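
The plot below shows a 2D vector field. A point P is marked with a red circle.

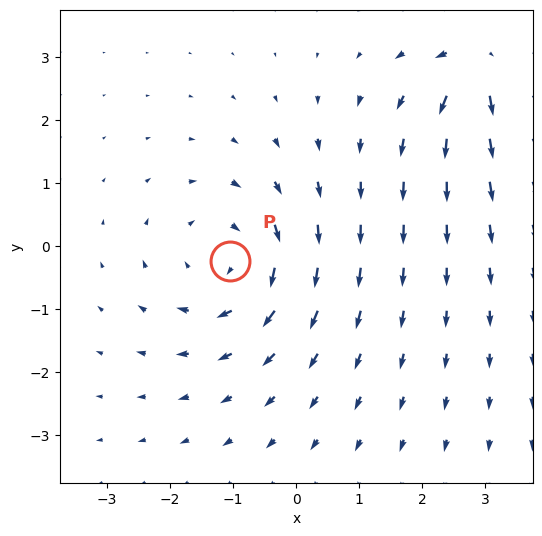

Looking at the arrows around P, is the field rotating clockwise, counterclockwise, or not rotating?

clockwise

Near P at (-1.1, -0.2) the arrows circulate clockwise. The curl (z-component) there is about -3; negative curl means clockwise rotation.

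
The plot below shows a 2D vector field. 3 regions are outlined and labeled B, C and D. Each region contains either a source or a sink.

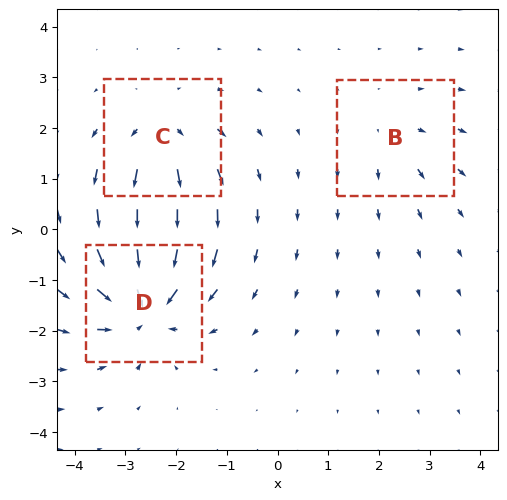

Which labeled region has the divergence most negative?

D

Divergence at each region's feature centre — B: about +2, C: about +4, D: about -6. Region D is most negative.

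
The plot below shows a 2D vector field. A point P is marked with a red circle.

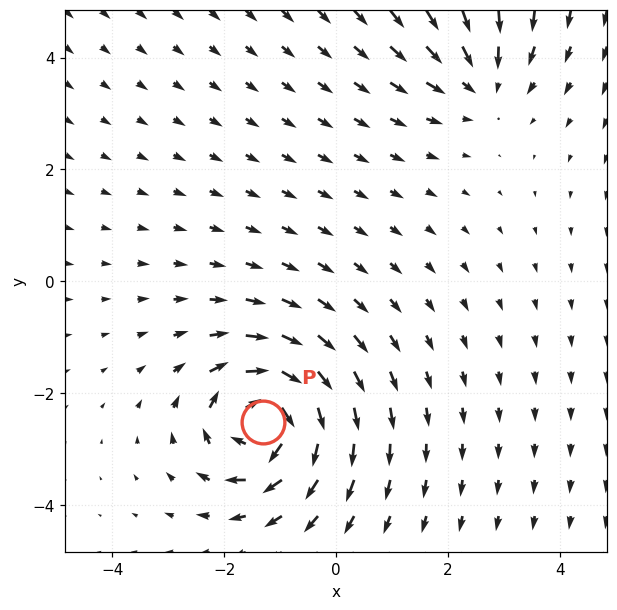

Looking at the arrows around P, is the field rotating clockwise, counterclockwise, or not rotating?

clockwise

Near P at (-1.3, -2.5) the arrows circulate clockwise. The curl (z-component) there is about -7; negative curl means clockwise rotation.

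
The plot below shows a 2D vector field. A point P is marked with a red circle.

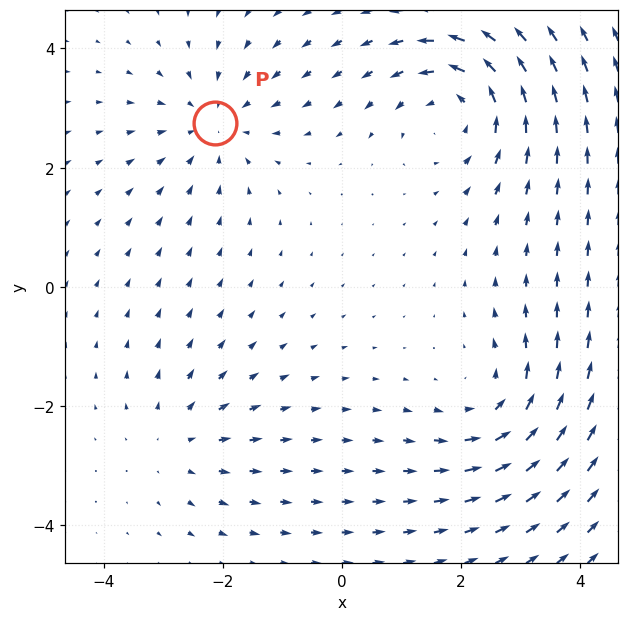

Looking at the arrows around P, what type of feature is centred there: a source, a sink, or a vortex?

At P (-2.1, 2.7) the arrows converge inward. Divergence about -3, curl ≈0 — negative divergence with near-zero curl is a sink.

sink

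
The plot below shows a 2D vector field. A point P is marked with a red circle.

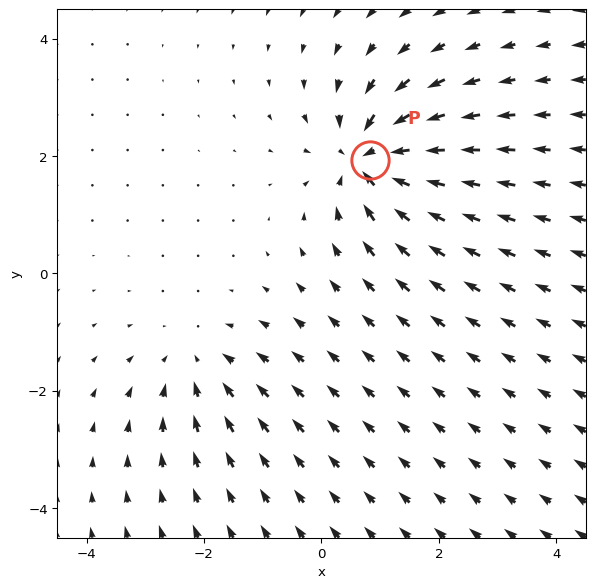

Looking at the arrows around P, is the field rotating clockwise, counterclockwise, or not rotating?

not rotating

Near P at (0.8, 1.9) the arrows show no circulation. The curl there is ≈0.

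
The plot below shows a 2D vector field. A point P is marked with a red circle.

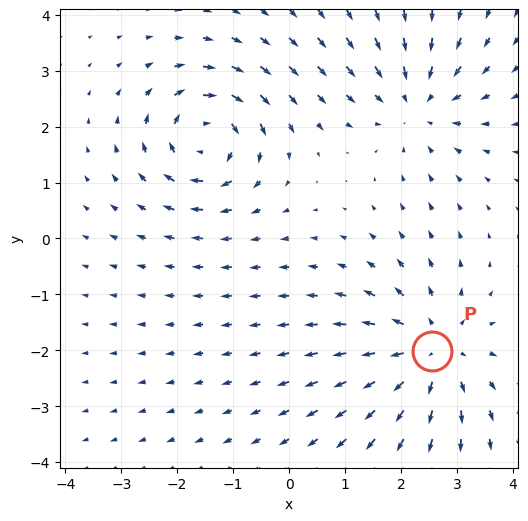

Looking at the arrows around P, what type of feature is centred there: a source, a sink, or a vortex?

At P (2.6, -2.0) the arrows spread outward. Divergence about +4, curl ≈0 — positive divergence with near-zero curl is a source.

source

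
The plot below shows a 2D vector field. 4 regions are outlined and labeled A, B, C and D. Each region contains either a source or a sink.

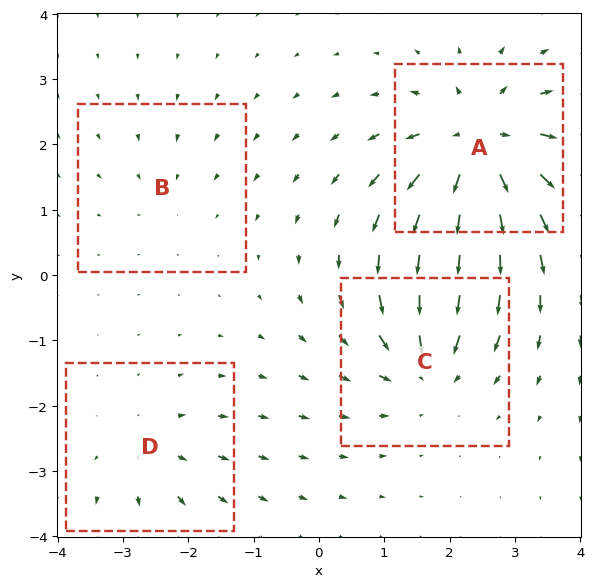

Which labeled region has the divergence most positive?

A

Divergence at each region's feature centre — A: about +8, B: about -2, C: about -5, D: about +3. Region A is most positive.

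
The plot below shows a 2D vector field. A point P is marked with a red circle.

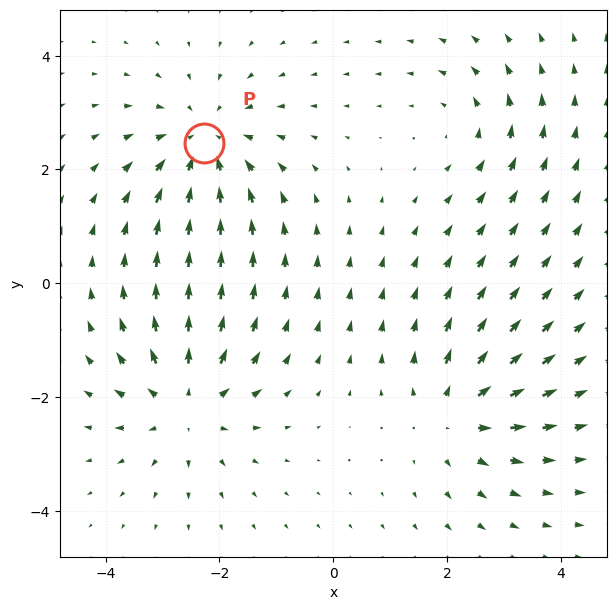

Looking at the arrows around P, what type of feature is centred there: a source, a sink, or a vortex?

At P (-2.3, 2.5) the arrows converge inward. Divergence about -4, curl ≈0 — negative divergence with near-zero curl is a sink.

sink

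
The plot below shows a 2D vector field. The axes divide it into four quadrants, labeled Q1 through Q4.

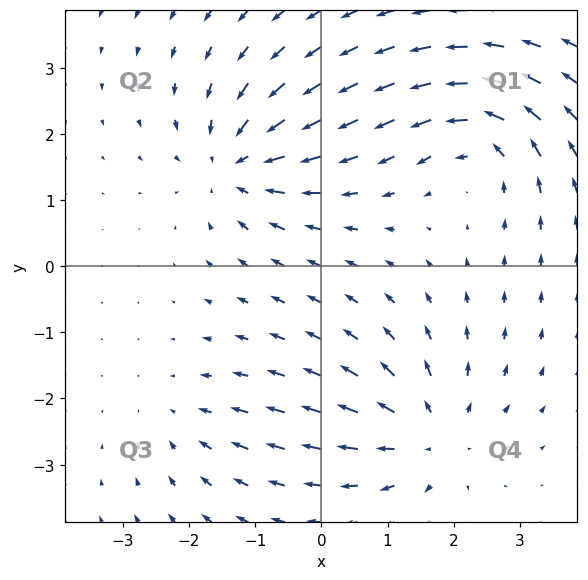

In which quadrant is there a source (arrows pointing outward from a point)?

The source sits at approximately (1.6, -2.5), which lies in quadrant Q4. The divergence there is about +4, positive as expected for a source.

Q4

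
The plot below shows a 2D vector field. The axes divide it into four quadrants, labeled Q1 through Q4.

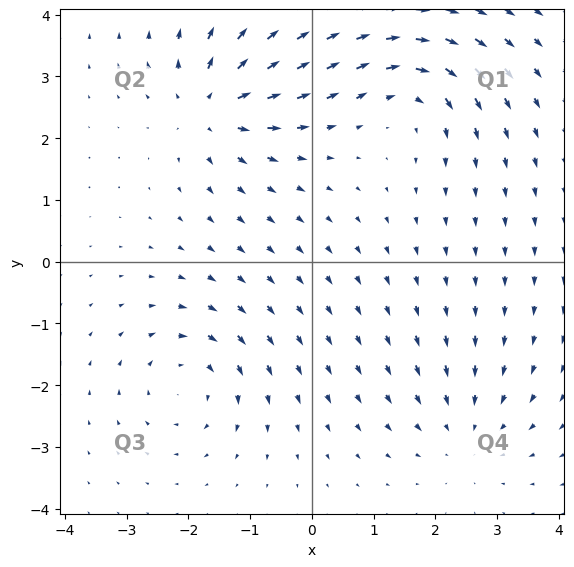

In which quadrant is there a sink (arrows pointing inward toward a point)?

The sink sits at approximately (2.5, -2.8), which lies in quadrant Q4. The divergence there is about -3, negative as expected for a sink.

Q4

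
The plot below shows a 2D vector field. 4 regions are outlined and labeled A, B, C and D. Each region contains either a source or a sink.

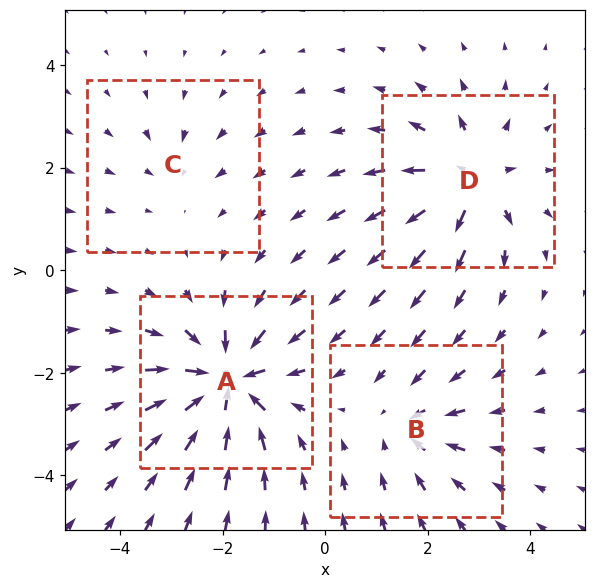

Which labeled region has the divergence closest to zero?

C

Divergence at each region's feature centre — A: about -8, B: about -4, C: about -2, D: about +6. Region C is closest to zero.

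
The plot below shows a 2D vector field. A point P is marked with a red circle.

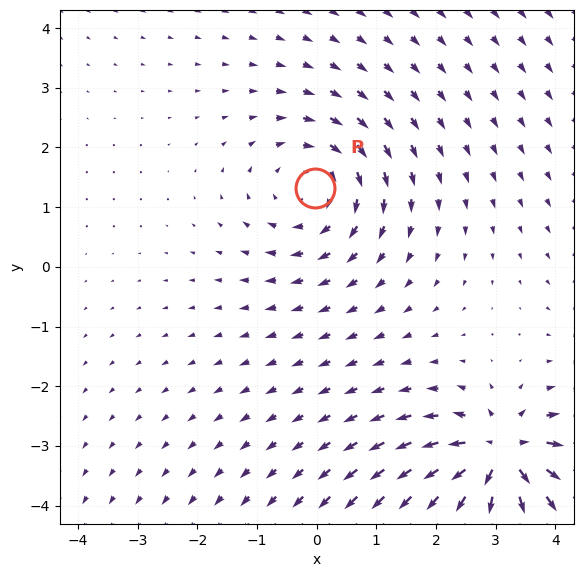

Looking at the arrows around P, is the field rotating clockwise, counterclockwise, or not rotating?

Near P at (-0.0, 1.3) the arrows circulate clockwise. The curl (z-component) there is about -3; negative curl means clockwise rotation.

clockwise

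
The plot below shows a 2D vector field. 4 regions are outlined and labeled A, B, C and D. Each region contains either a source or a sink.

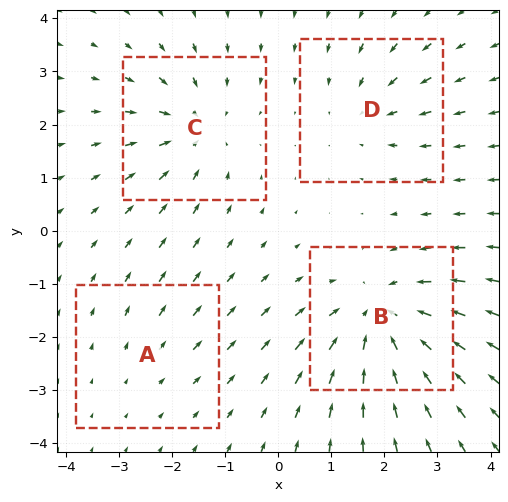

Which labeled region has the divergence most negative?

B

Divergence at each region's feature centre — A: about +2, B: about -7, C: about -5, D: about -3. Region B is most negative.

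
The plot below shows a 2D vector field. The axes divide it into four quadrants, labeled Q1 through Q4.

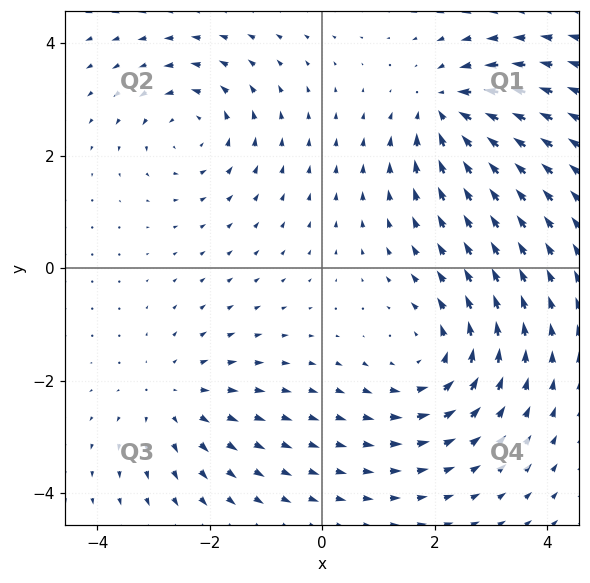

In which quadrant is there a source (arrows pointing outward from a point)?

Q3

The source sits at approximately (-2.7, -2.3), which lies in quadrant Q3. The divergence there is about +3, positive as expected for a source.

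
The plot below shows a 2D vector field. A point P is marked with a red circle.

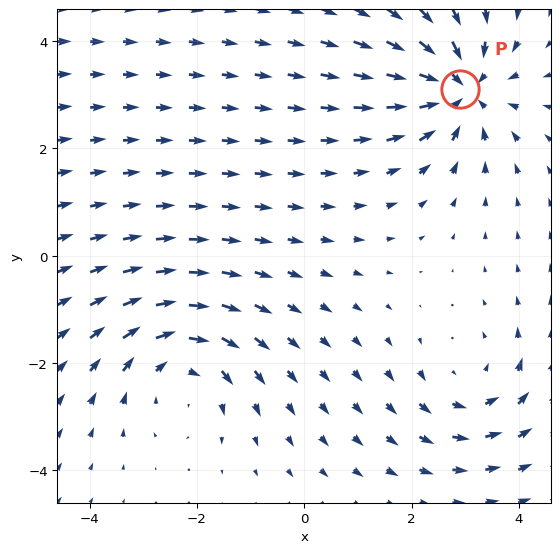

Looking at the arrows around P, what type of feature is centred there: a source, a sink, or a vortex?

sink

At P (2.9, 3.1) the arrows converge inward. Divergence about -6, curl ≈0 — negative divergence with near-zero curl is a sink.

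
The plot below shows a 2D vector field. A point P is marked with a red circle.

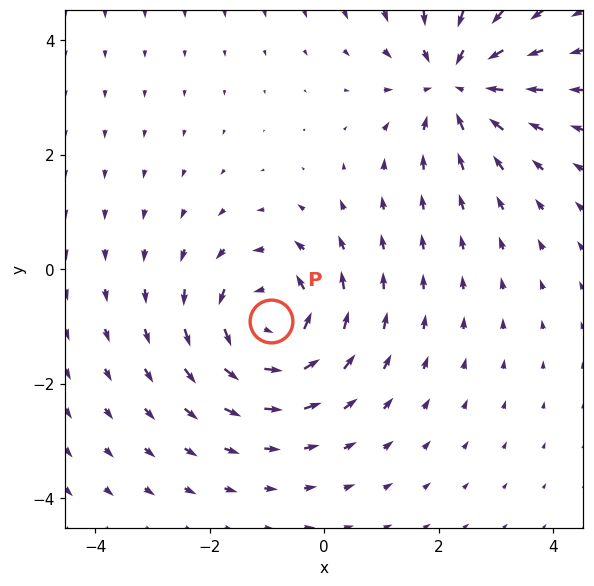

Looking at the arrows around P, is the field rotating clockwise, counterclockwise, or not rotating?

Near P at (-0.9, -0.9) the arrows circulate counterclockwise. The curl (z-component) there is about +4; positive curl means counterclockwise rotation.

counterclockwise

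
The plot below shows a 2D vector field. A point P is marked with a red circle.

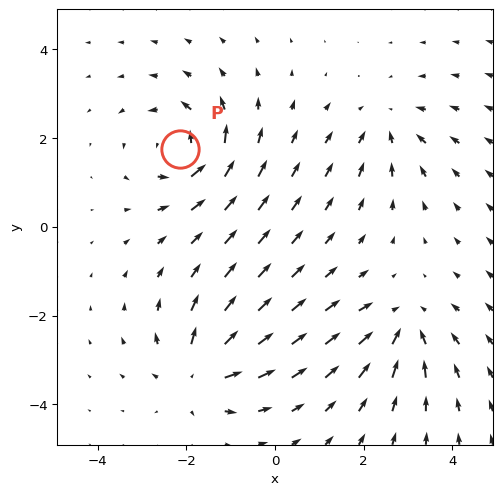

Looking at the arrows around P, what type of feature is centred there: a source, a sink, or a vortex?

vortex

At P (-2.1, 1.8) the arrows circulate counterclockwise. Divergence ≈0, curl about +5 — near-zero divergence with nonzero curl is a vortex.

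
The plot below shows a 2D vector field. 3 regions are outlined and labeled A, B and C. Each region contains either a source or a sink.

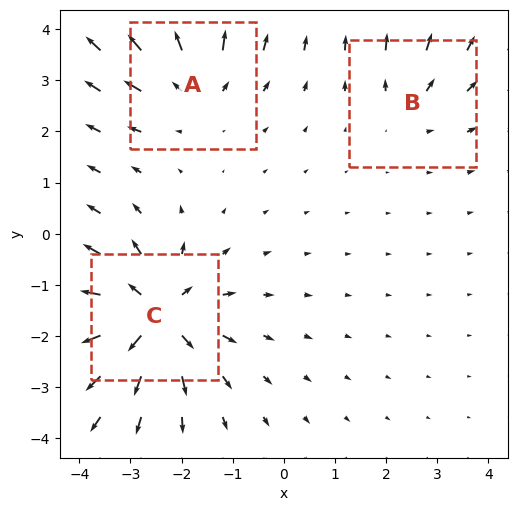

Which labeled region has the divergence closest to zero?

Divergence at each region's feature centre — A: about +3, B: about +2, C: about +6. Region B is closest to zero.

B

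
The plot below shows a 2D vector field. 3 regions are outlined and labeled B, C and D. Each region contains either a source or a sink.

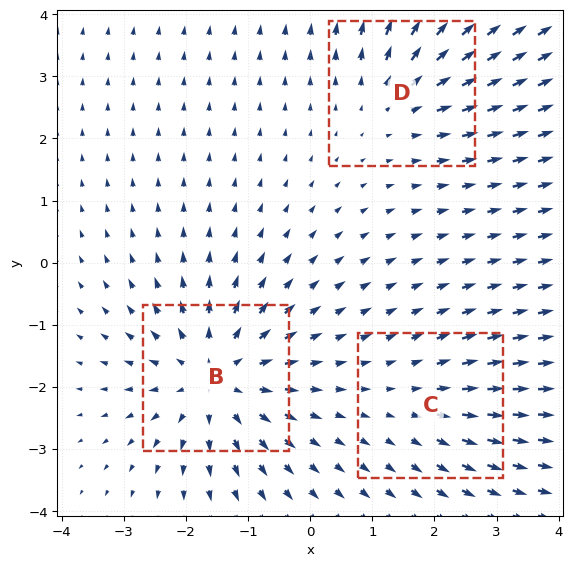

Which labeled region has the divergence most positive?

Divergence at each region's feature centre — B: about +5, C: about +2, D: about +3. Region B is most positive.

B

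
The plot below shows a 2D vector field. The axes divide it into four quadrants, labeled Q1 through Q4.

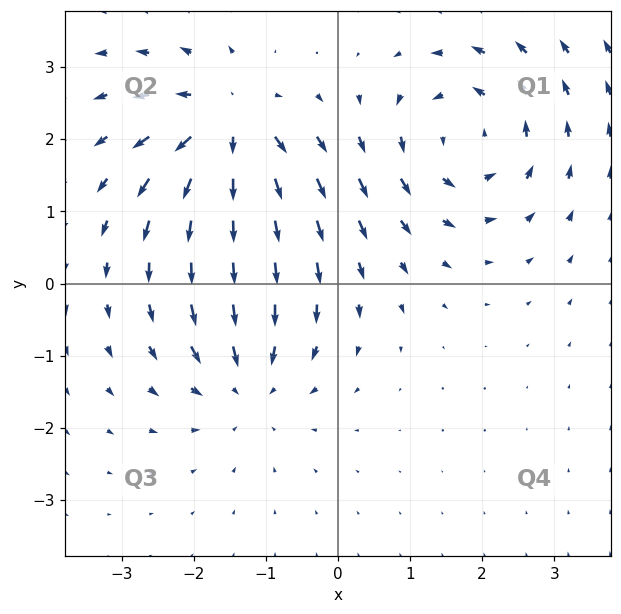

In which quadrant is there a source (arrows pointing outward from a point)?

The source sits at approximately (-1.5, 2.2), which lies in quadrant Q2. The divergence there is about +7, positive as expected for a source.

Q2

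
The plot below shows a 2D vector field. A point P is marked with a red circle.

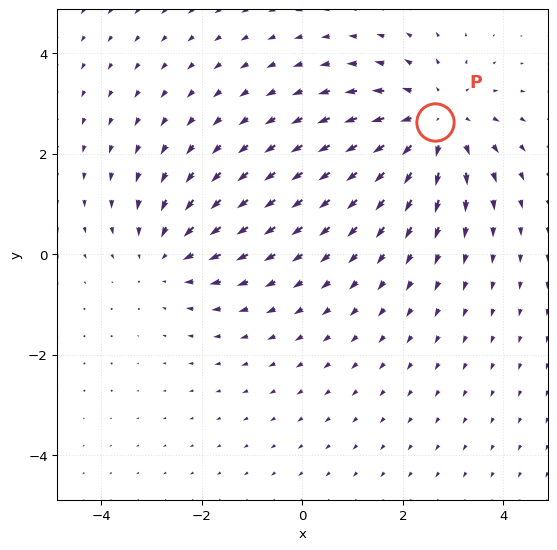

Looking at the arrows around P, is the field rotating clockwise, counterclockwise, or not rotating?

not rotating

Near P at (2.6, 2.6) the arrows show no circulation. The curl there is ≈0.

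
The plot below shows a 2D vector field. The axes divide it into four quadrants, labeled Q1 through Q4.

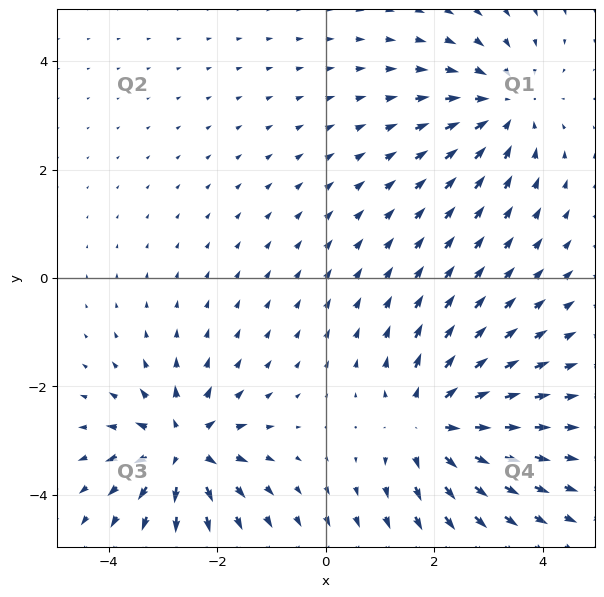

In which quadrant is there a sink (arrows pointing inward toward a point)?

Q1

The sink sits at approximately (3.3, 3.2), which lies in quadrant Q1. The divergence there is about -3, negative as expected for a sink.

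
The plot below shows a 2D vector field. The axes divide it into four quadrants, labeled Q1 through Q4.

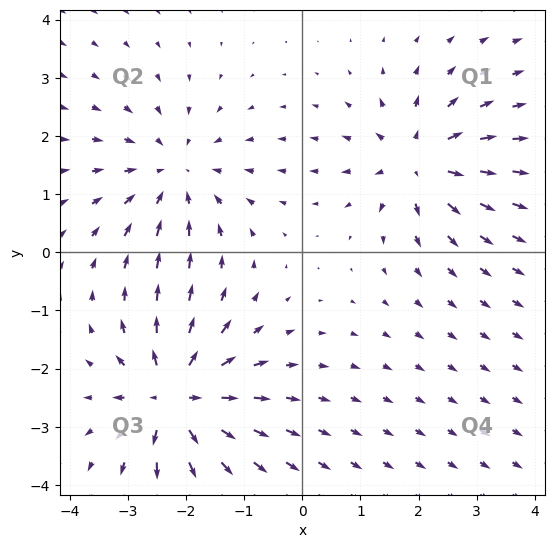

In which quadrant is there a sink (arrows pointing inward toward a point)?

Q2

The sink sits at approximately (-2.2, 1.3), which lies in quadrant Q2. The divergence there is about -3, negative as expected for a sink.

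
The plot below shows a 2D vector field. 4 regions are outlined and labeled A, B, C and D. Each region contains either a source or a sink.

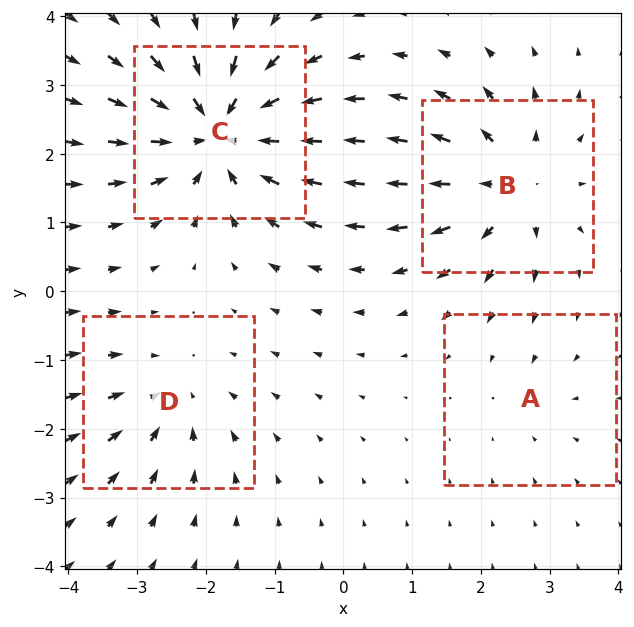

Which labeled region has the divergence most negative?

C

Divergence at each region's feature centre — A: about -2, B: about +5, C: about -7, D: about -4. Region C is most negative.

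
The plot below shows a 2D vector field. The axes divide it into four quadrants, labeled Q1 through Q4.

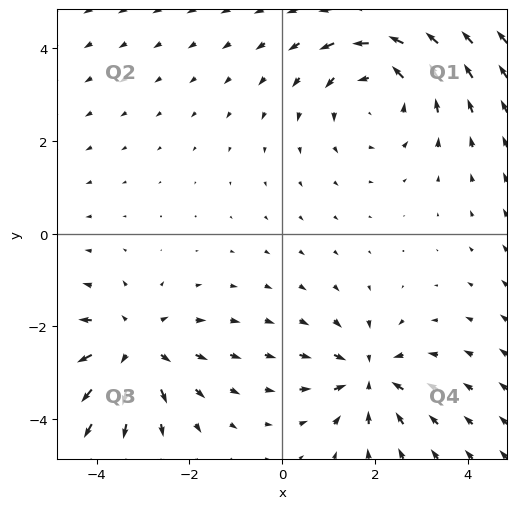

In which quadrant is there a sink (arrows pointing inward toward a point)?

Q4

The sink sits at approximately (1.9, -3.1), which lies in quadrant Q4. The divergence there is about -4, negative as expected for a sink.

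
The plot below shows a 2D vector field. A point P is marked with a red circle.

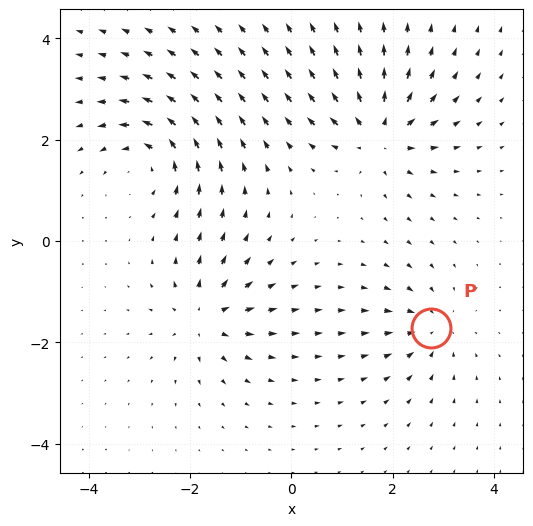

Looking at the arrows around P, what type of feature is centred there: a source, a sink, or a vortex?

sink

At P (2.7, -1.7) the arrows converge inward. Divergence about -4, curl ≈0 — negative divergence with near-zero curl is a sink.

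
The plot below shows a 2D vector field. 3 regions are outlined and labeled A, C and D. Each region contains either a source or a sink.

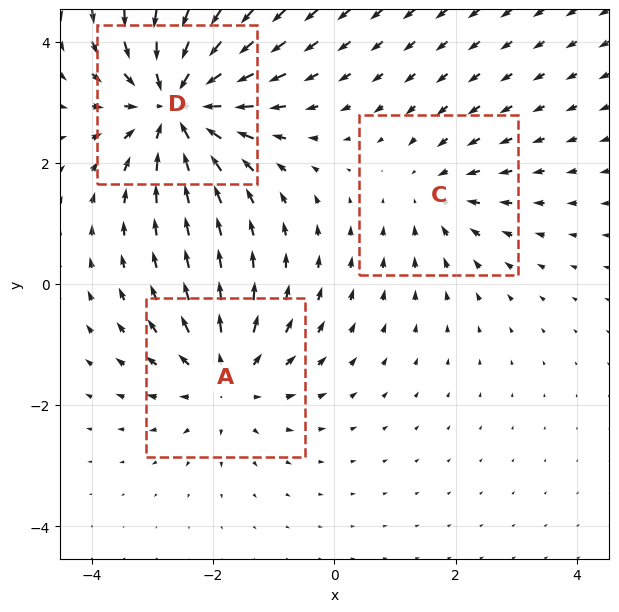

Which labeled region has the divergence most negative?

D

Divergence at each region's feature centre — A: about +3, C: about -2, D: about -5. Region D is most negative.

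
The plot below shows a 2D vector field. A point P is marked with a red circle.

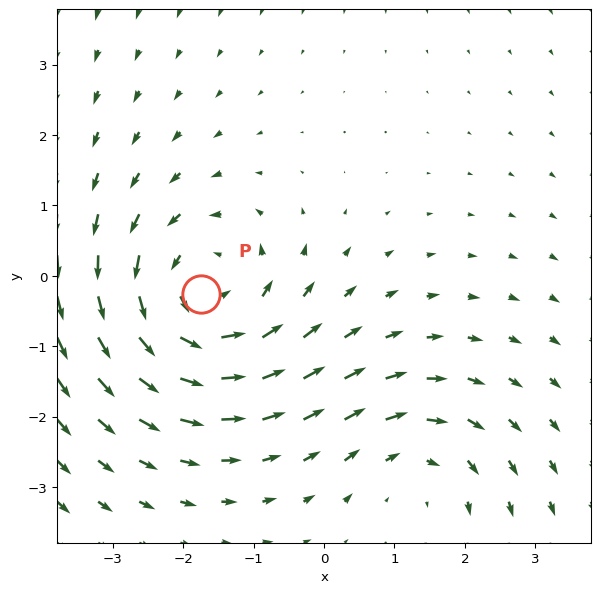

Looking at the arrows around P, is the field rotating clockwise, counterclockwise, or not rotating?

Near P at (-1.8, -0.3) the arrows circulate counterclockwise. The curl (z-component) there is about +4; positive curl means counterclockwise rotation.

counterclockwise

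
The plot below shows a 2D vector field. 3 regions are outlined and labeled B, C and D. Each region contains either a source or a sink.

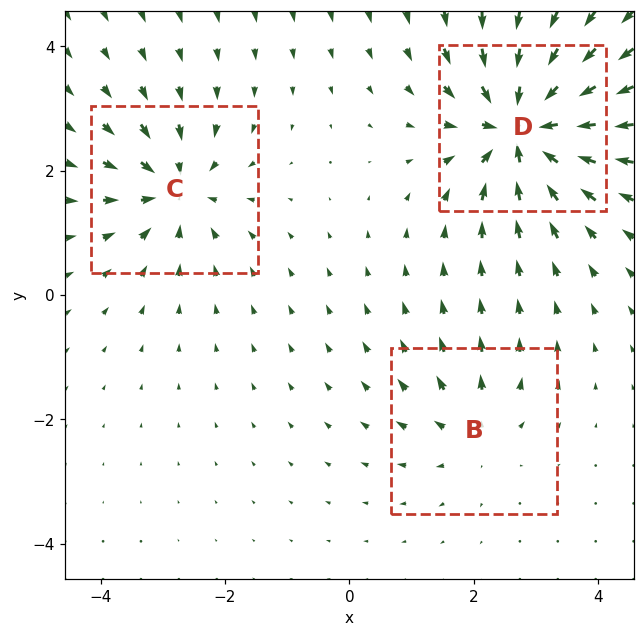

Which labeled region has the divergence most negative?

Divergence at each region's feature centre — B: about +3, C: about -4, D: about -6. Region D is most negative.

D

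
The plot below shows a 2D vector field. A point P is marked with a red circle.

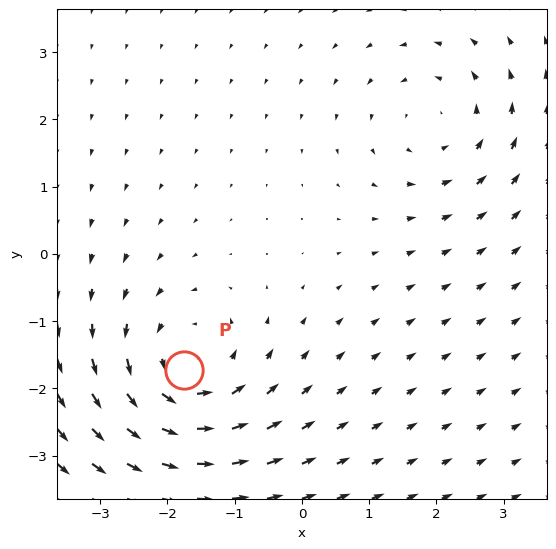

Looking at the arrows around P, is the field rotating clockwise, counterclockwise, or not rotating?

counterclockwise

Near P at (-1.8, -1.7) the arrows circulate counterclockwise. The curl (z-component) there is about +4; positive curl means counterclockwise rotation.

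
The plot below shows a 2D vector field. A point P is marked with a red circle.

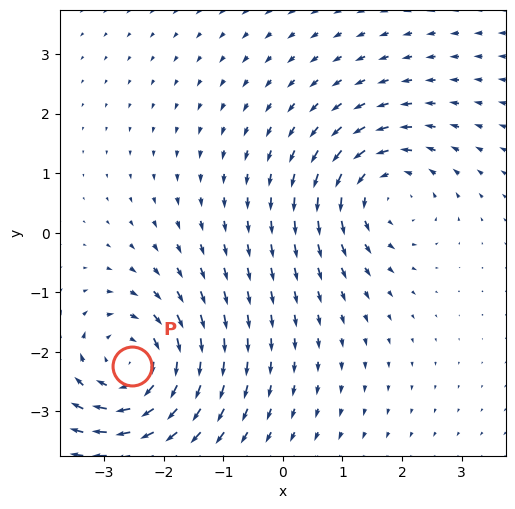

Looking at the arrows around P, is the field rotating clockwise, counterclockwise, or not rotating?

clockwise

Near P at (-2.5, -2.2) the arrows circulate clockwise. The curl (z-component) there is about -5; negative curl means clockwise rotation.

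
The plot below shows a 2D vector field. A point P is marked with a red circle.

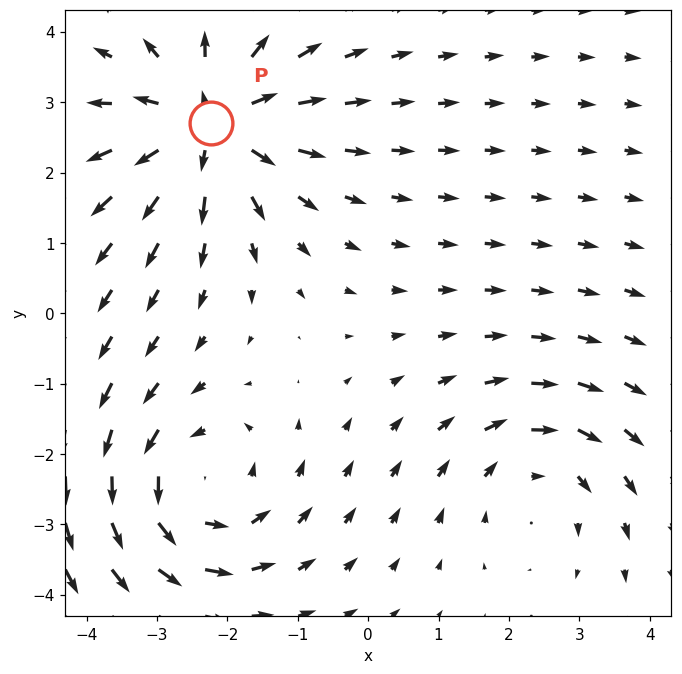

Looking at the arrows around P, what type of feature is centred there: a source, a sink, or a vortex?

source

At P (-2.2, 2.7) the arrows spread outward. Divergence about +5, curl ≈0 — positive divergence with near-zero curl is a source.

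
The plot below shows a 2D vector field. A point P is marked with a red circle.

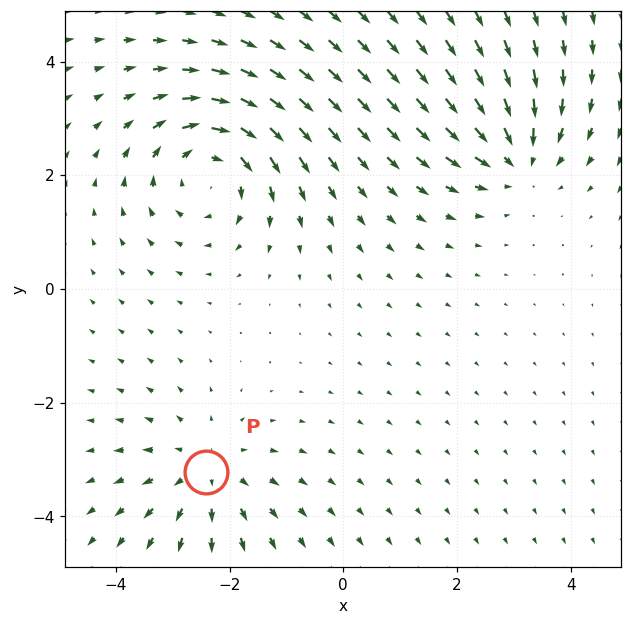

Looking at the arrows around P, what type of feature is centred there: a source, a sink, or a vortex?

source

At P (-2.4, -3.2) the arrows spread outward. Divergence about +3, curl ≈0 — positive divergence with near-zero curl is a source.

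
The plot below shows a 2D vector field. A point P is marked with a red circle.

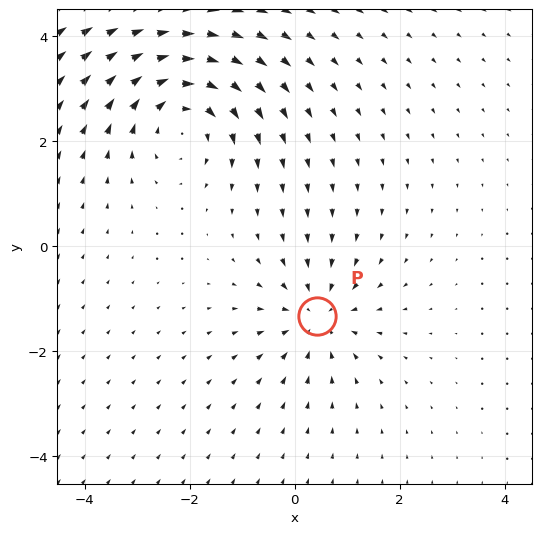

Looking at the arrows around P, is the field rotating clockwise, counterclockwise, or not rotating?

not rotating

Near P at (0.4, -1.3) the arrows show no circulation. The curl there is ≈0.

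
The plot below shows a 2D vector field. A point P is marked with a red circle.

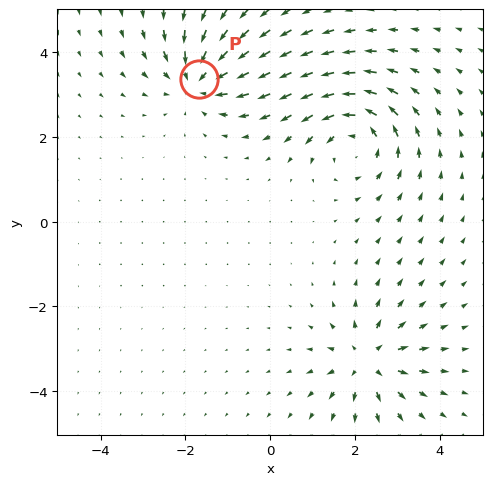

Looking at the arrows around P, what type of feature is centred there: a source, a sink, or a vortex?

sink

At P (-1.7, 3.4) the arrows converge inward. Divergence about -5, curl ≈0 — negative divergence with near-zero curl is a sink.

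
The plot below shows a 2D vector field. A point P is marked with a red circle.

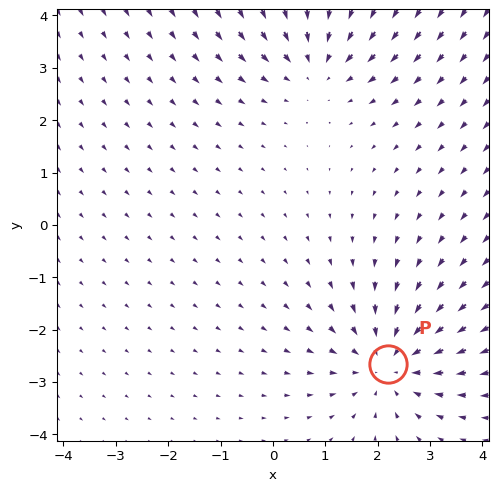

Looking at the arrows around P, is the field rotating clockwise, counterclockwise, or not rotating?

Near P at (2.2, -2.6) the arrows show no circulation. The curl there is ≈0.

not rotating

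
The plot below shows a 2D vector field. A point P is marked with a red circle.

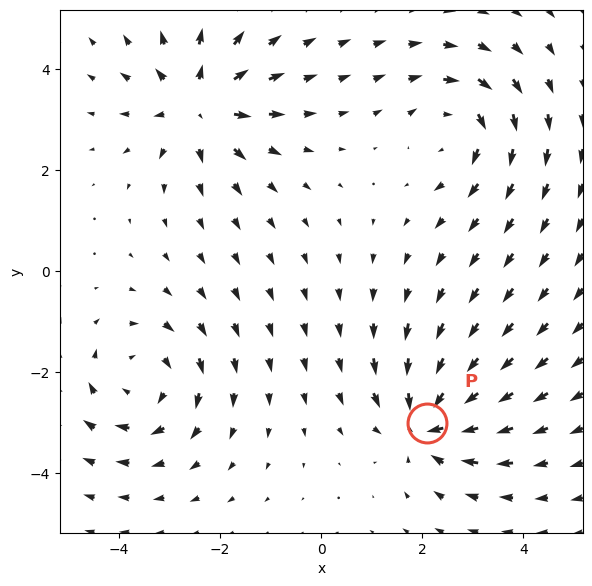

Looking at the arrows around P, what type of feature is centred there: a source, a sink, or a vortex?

sink

At P (2.1, -3.0) the arrows converge inward. Divergence about -4, curl ≈0 — negative divergence with near-zero curl is a sink.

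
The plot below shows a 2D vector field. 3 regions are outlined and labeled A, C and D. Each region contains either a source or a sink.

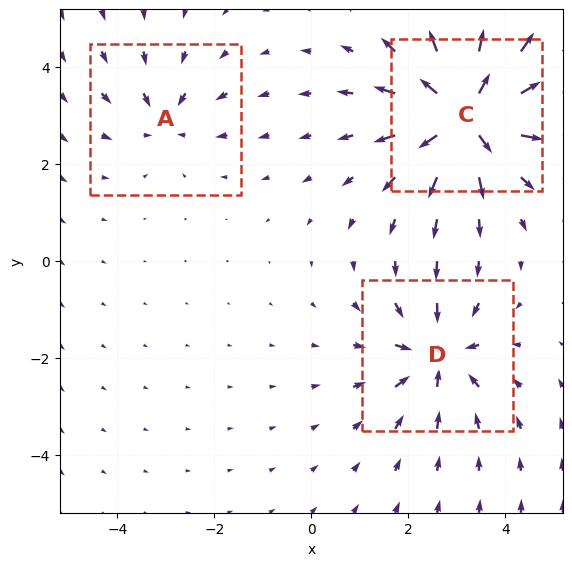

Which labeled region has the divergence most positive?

C

Divergence at each region's feature centre — A: about -2, C: about +6, D: about -4. Region C is most positive.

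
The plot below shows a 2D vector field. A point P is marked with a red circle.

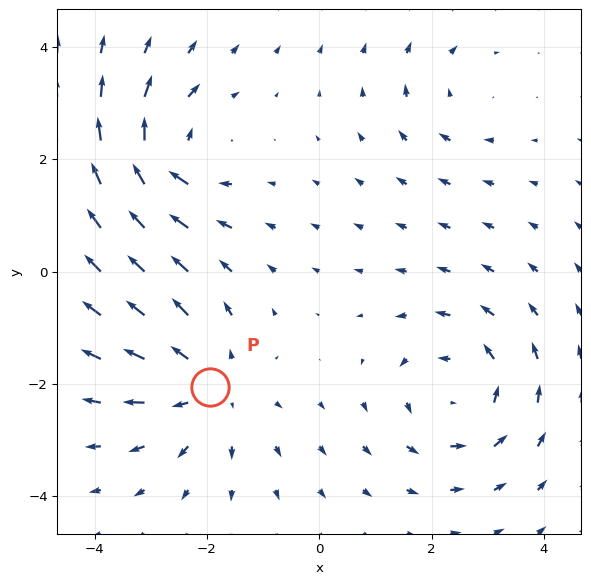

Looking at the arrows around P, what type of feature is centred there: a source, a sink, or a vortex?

At P (-1.9, -2.1) the arrows spread outward. Divergence about +4, curl ≈0 — positive divergence with near-zero curl is a source.

source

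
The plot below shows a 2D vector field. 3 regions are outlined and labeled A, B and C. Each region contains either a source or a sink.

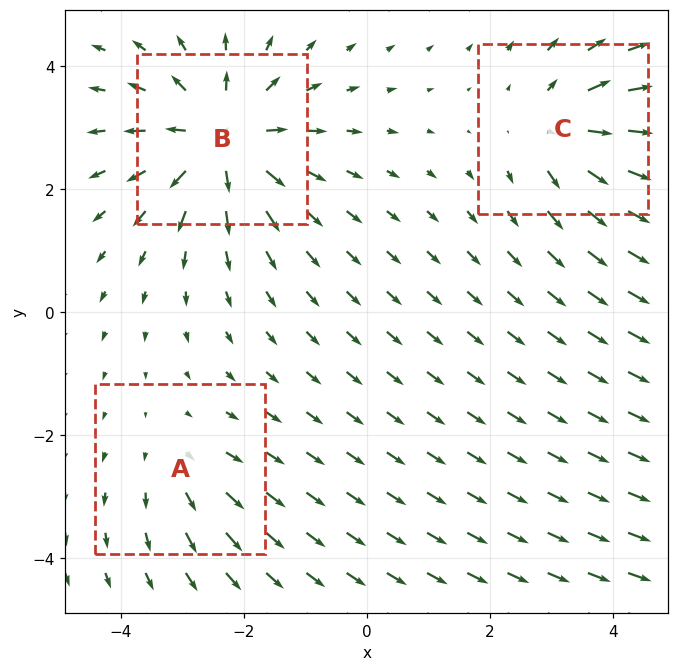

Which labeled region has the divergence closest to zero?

A

Divergence at each region's feature centre — A: about +2, B: about +5, C: about +4. Region A is closest to zero.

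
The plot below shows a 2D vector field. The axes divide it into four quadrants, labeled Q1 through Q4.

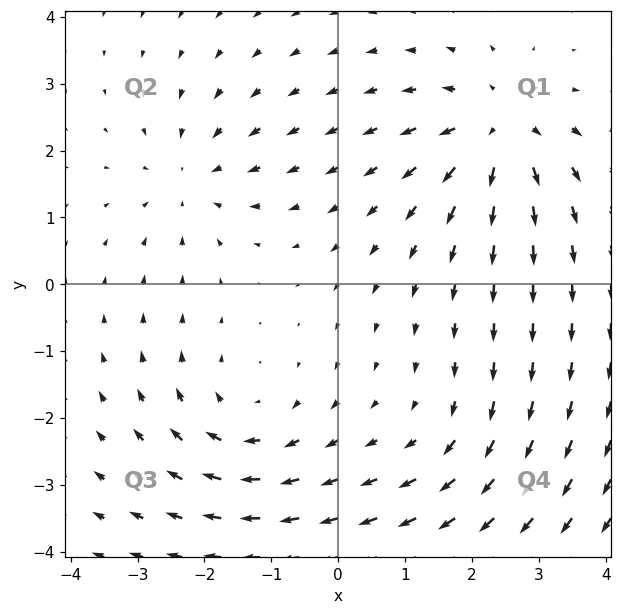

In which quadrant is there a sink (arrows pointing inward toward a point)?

Q2

The sink sits at approximately (-2.2, 1.6), which lies in quadrant Q2. The divergence there is about -3, negative as expected for a sink.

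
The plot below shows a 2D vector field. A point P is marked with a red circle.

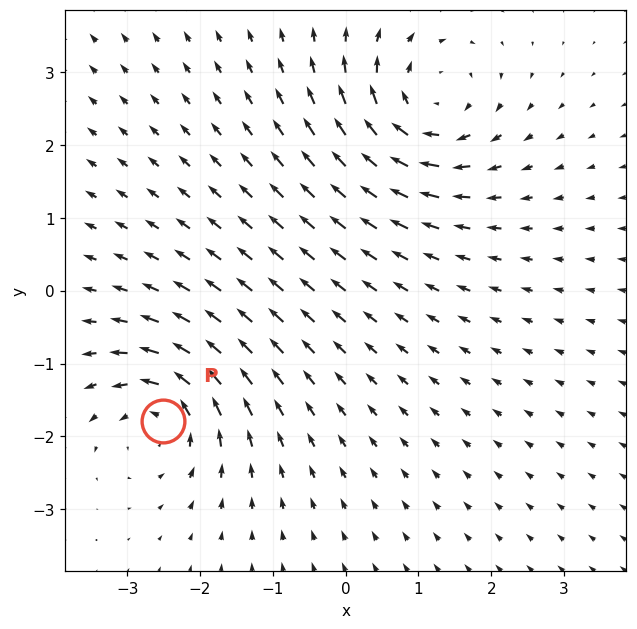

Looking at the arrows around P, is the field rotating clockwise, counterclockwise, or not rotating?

counterclockwise

Near P at (-2.5, -1.8) the arrows circulate counterclockwise. The curl (z-component) there is about +4; positive curl means counterclockwise rotation.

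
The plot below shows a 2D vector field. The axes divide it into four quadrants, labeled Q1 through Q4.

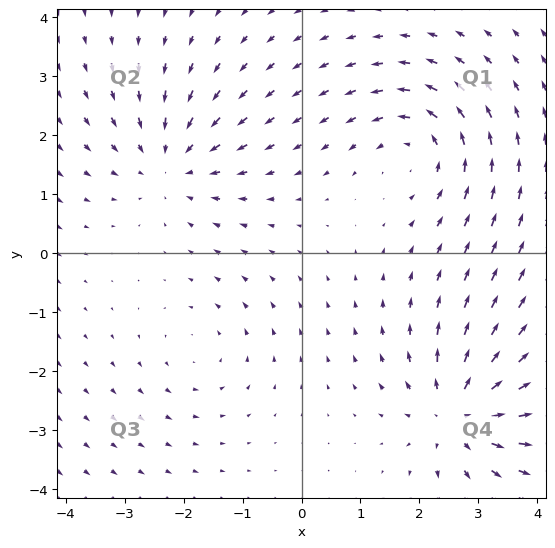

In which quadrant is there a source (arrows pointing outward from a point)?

Q4

The source sits at approximately (2.7, -2.7), which lies in quadrant Q4. The divergence there is about +6, positive as expected for a source.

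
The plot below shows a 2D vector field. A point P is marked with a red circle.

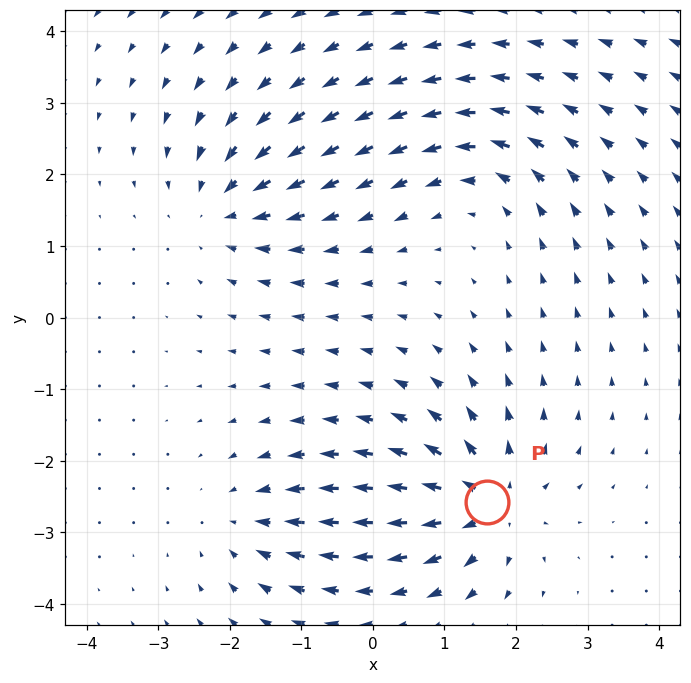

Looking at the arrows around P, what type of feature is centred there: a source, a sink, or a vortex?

source

At P (1.6, -2.6) the arrows spread outward. Divergence about +7, curl ≈0 — positive divergence with near-zero curl is a source.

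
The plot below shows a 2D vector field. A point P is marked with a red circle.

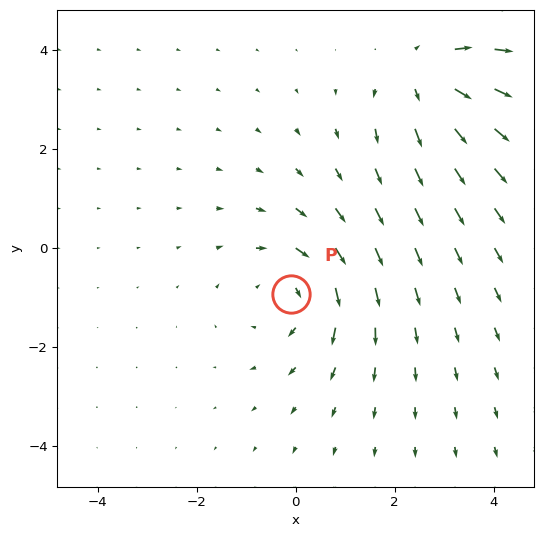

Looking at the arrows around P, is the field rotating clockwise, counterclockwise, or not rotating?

Near P at (-0.1, -0.9) the arrows circulate clockwise. The curl (z-component) there is about -2; negative curl means clockwise rotation.

clockwise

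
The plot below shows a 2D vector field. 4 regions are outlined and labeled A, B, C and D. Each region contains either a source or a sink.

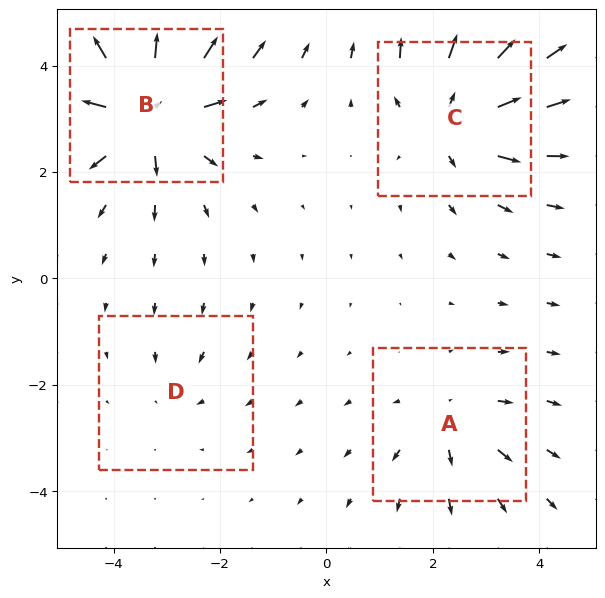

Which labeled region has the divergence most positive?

Divergence at each region's feature centre — A: about +4, B: about +8, C: about +6, D: about -2. Region B is most positive.

B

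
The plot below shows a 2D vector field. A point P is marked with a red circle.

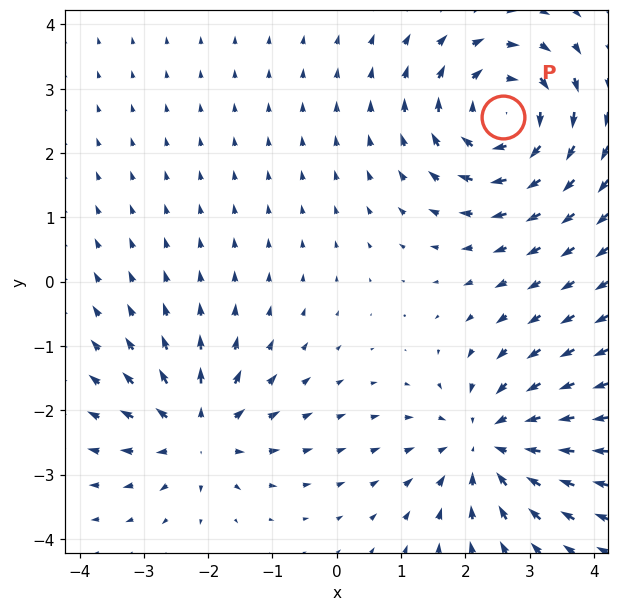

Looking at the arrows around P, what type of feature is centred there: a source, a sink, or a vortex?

At P (2.6, 2.6) the arrows circulate clockwise. Divergence ≈0, curl about -5 — near-zero divergence with nonzero curl is a vortex.

vortex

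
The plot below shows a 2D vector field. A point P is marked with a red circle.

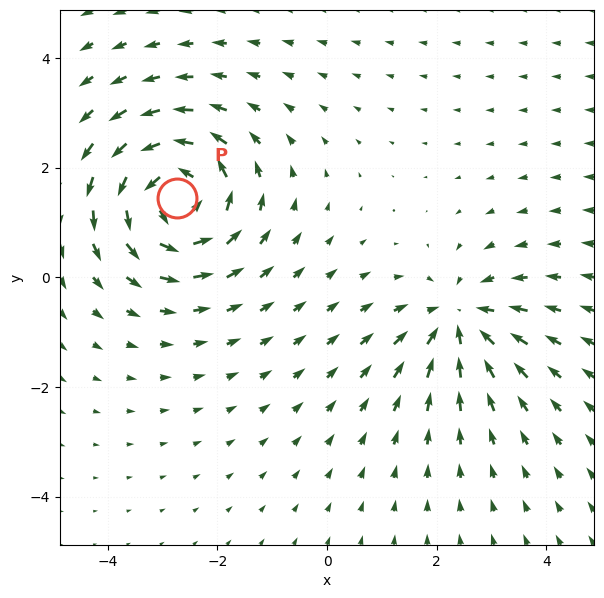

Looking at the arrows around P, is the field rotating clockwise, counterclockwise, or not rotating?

Near P at (-2.7, 1.4) the arrows circulate counterclockwise. The curl (z-component) there is about +5; positive curl means counterclockwise rotation.

counterclockwise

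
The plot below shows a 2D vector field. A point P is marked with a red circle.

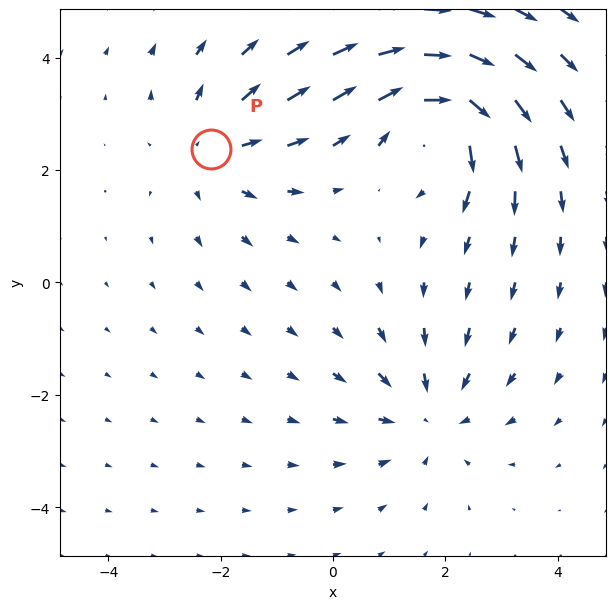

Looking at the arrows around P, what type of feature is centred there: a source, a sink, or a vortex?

At P (-2.2, 2.4) the arrows spread outward. Divergence about +2, curl ≈0 — positive divergence with near-zero curl is a source.

source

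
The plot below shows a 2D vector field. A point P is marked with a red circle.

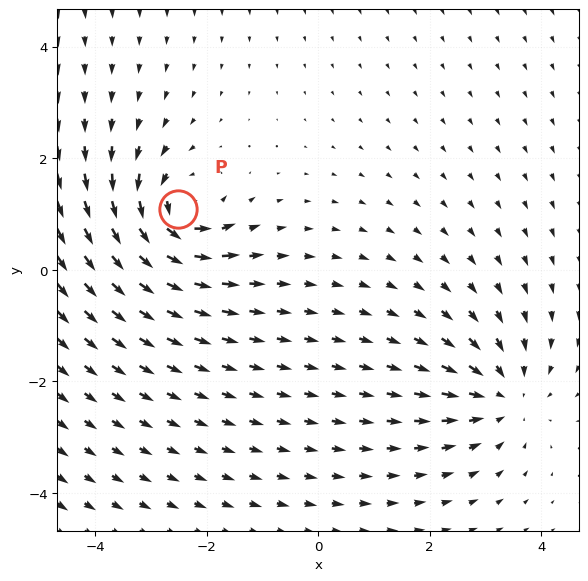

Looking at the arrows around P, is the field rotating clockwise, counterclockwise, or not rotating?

counterclockwise

Near P at (-2.5, 1.1) the arrows circulate counterclockwise. The curl (z-component) there is about +5; positive curl means counterclockwise rotation.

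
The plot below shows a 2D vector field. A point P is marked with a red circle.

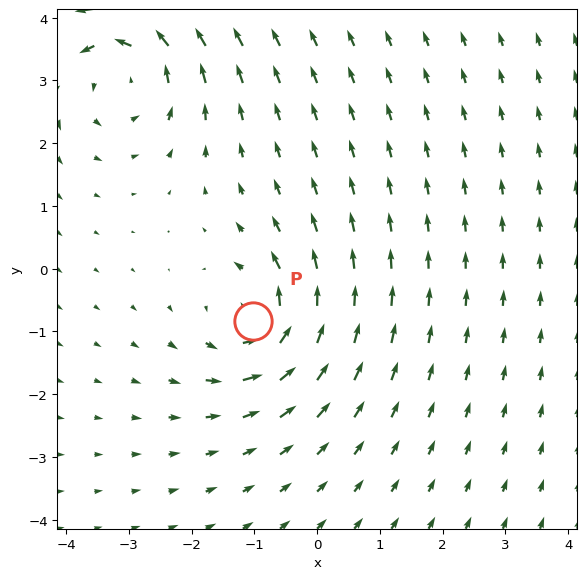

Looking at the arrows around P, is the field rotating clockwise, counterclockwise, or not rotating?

Near P at (-1.0, -0.8) the arrows circulate counterclockwise. The curl (z-component) there is about +5; positive curl means counterclockwise rotation.

counterclockwise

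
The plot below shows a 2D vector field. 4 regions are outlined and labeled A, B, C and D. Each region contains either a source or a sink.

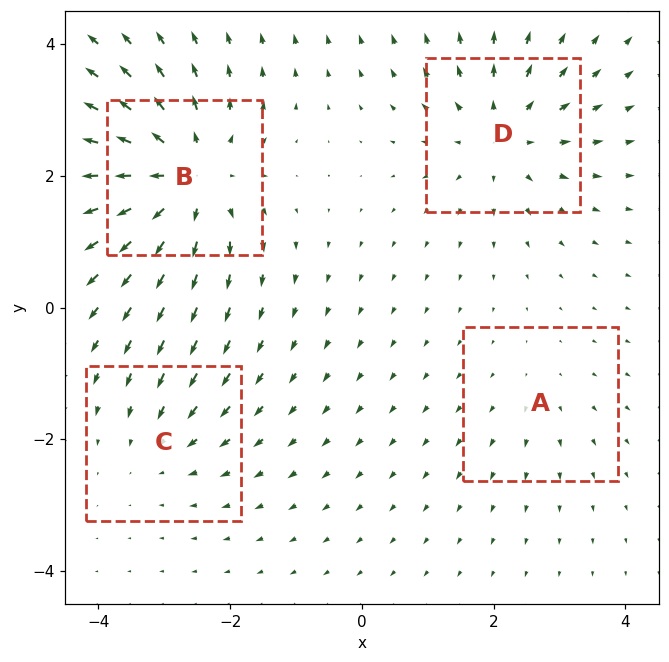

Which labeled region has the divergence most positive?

Divergence at each region's feature centre — A: about +2, B: about +7, C: about -3, D: about +5. Region B is most positive.

B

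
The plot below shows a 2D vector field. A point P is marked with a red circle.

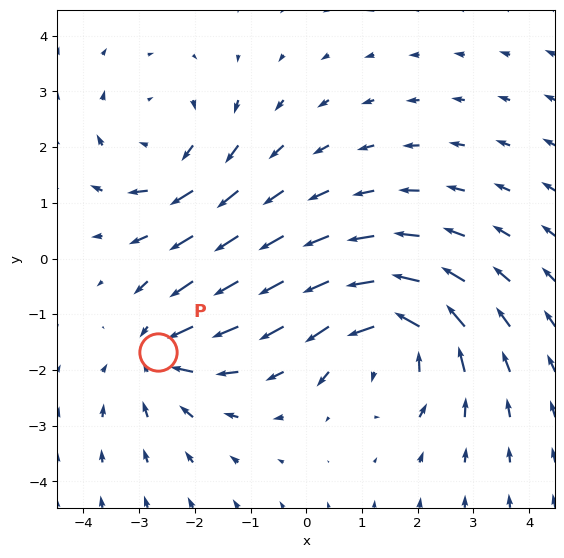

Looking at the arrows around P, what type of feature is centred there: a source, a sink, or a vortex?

sink

At P (-2.7, -1.7) the arrows converge inward. Divergence about -3, curl ≈0 — negative divergence with near-zero curl is a sink.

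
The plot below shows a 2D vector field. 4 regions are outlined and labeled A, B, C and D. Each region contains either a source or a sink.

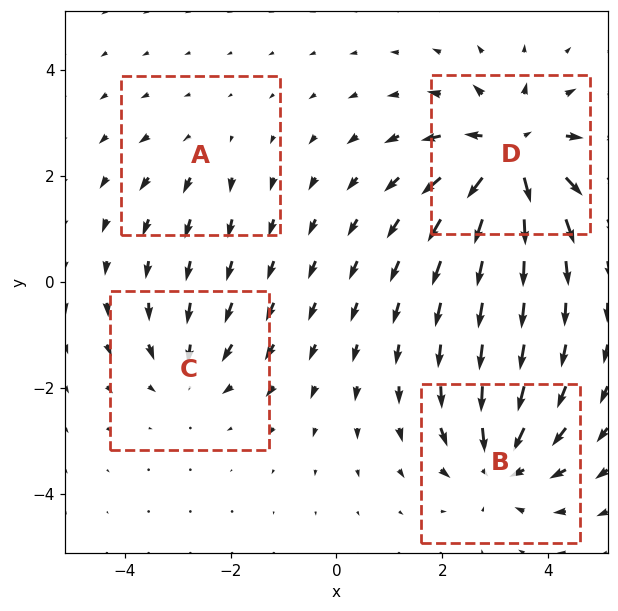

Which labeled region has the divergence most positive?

D

Divergence at each region's feature centre — A: about +2, B: about -5, C: about -3, D: about +7. Region D is most positive.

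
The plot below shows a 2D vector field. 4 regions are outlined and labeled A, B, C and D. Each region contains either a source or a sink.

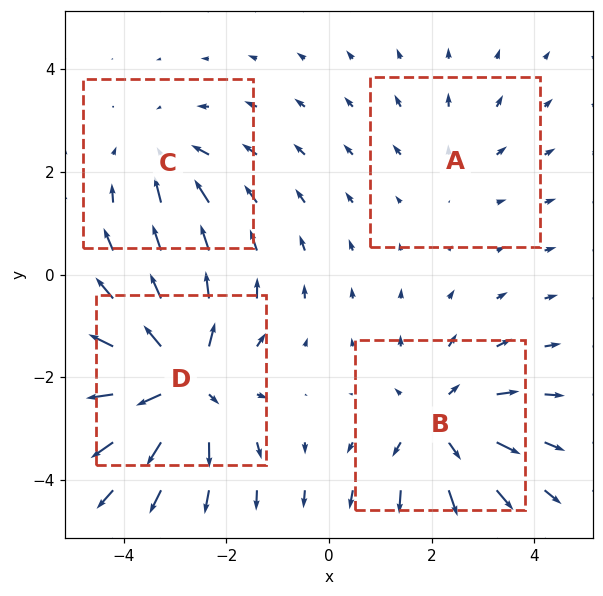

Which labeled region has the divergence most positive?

D

Divergence at each region's feature centre — A: about +2, B: about +4, C: about -3, D: about +6. Region D is most positive.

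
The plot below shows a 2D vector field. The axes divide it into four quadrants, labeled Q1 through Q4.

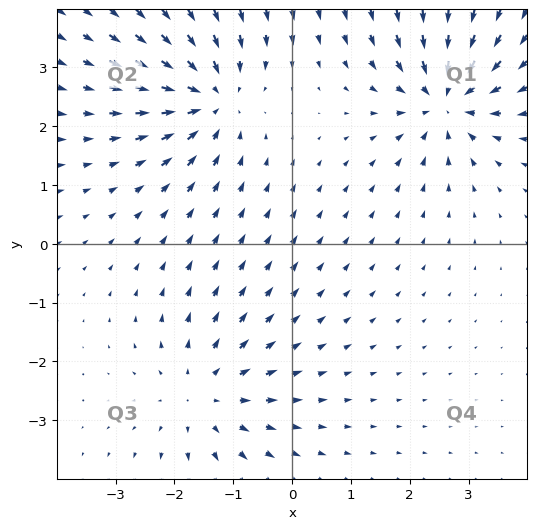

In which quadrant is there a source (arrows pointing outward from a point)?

The source sits at approximately (-1.5, -2.6), which lies in quadrant Q3. The divergence there is about +4, positive as expected for a source.

Q3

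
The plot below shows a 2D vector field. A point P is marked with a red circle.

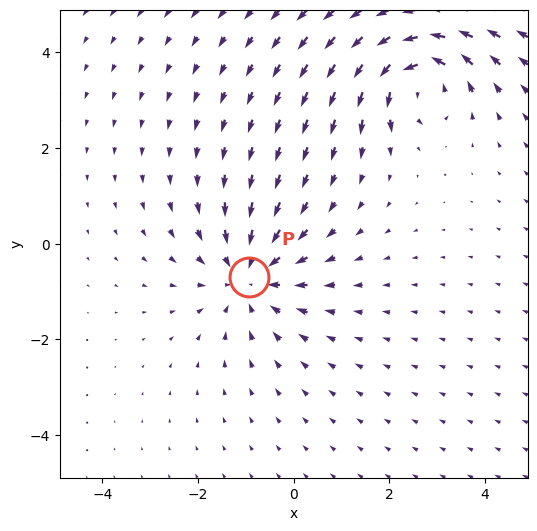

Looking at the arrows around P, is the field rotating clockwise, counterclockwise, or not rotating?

Near P at (-0.9, -0.7) the arrows show no circulation. The curl there is ≈0.

not rotating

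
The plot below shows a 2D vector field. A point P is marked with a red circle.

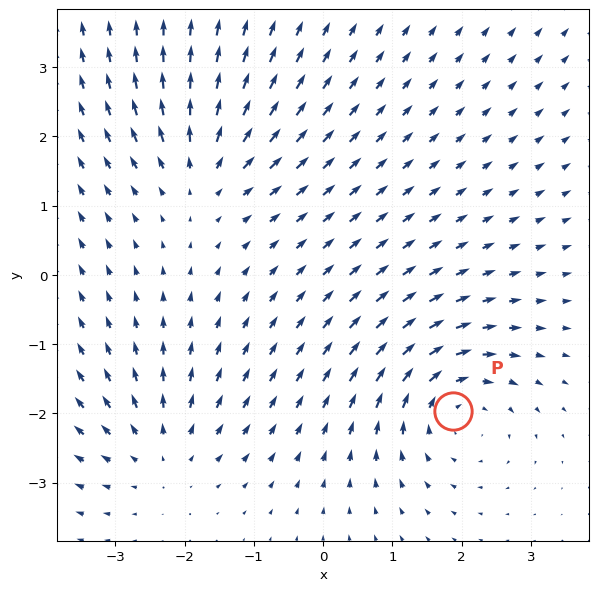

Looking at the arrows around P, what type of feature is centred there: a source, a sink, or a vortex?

vortex

At P (1.9, -2.0) the arrows circulate clockwise. Divergence ≈0, curl about -4 — near-zero divergence with nonzero curl is a vortex.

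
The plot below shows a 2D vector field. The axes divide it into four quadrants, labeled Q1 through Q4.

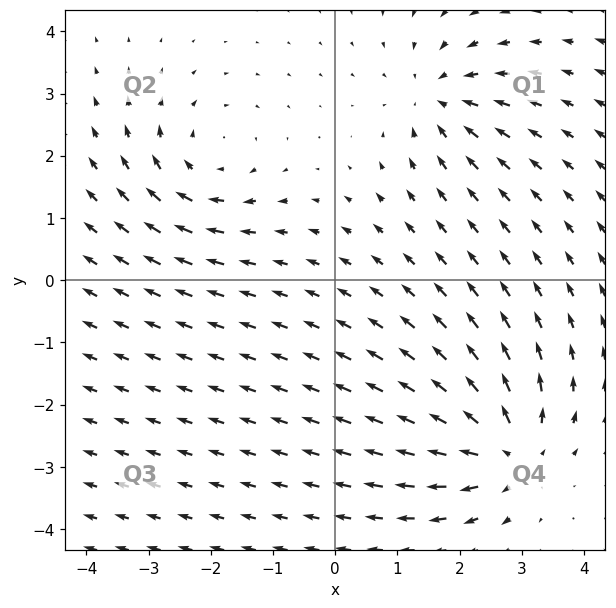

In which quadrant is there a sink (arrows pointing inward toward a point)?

The sink sits at approximately (1.7, 2.9), which lies in quadrant Q1. The divergence there is about -4, negative as expected for a sink.

Q1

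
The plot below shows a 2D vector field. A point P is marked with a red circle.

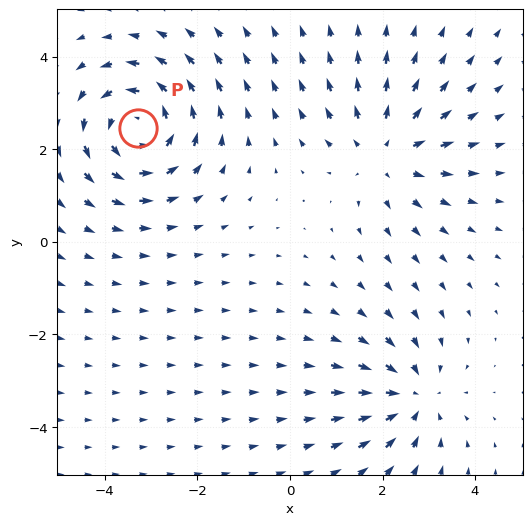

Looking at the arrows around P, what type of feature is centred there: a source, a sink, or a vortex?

At P (-3.3, 2.5) the arrows circulate counterclockwise. Divergence ≈0, curl about +5 — near-zero divergence with nonzero curl is a vortex.

vortex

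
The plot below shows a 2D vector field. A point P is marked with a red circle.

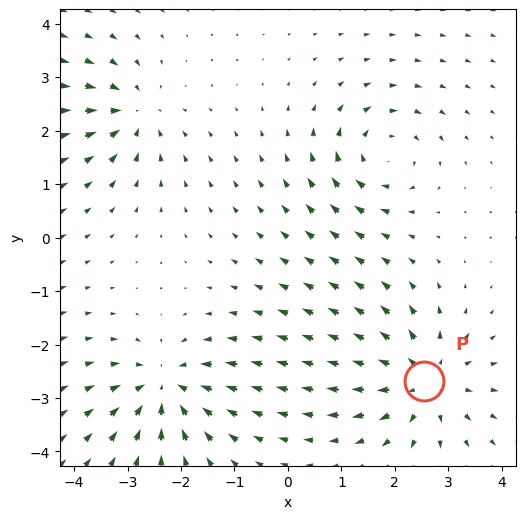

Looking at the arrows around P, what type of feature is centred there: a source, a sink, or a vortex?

source

At P (2.5, -2.7) the arrows spread outward. Divergence about +5, curl ≈0 — positive divergence with near-zero curl is a source.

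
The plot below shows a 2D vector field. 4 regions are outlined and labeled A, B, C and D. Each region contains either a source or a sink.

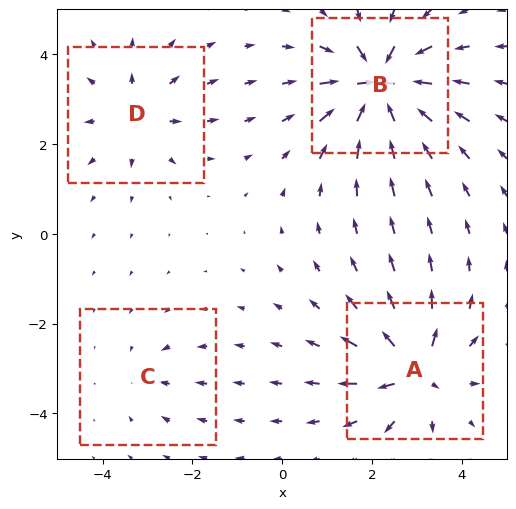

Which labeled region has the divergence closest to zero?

Divergence at each region's feature centre — A: about +6, B: about -8, C: about -2, D: about +4. Region C is closest to zero.

C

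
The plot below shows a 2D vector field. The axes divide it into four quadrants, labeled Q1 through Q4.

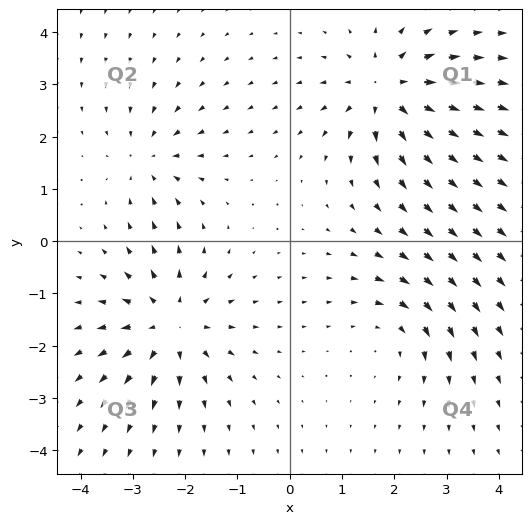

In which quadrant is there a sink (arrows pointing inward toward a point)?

Q2

The sink sits at approximately (-2.7, 1.6), which lies in quadrant Q2. The divergence there is about -4, negative as expected for a sink.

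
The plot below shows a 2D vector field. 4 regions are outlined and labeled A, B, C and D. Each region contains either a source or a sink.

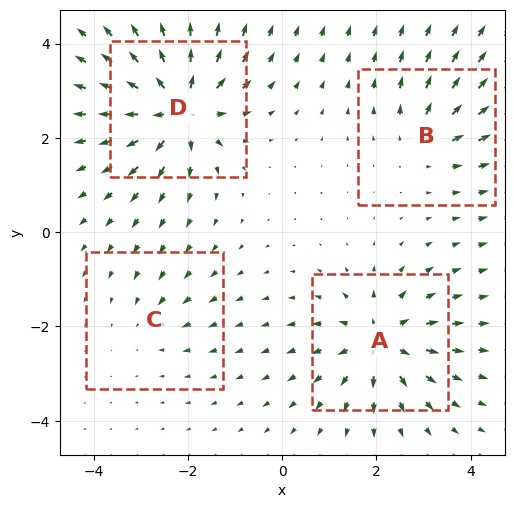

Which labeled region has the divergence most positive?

D

Divergence at each region's feature centre — A: about +6, B: about +4, C: about -2, D: about +8. Region D is most positive.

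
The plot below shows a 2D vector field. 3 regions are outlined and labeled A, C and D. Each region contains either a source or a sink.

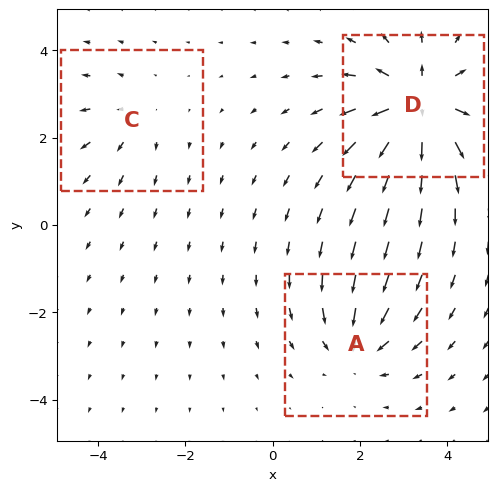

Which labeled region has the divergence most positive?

Divergence at each region's feature centre — A: about -3, C: about +2, D: about +6. Region D is most positive.

D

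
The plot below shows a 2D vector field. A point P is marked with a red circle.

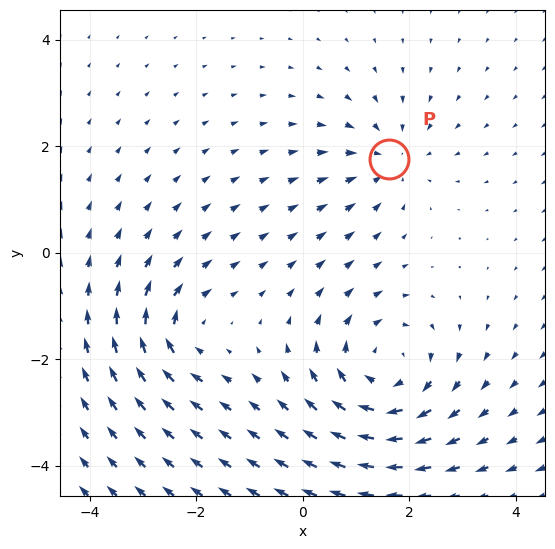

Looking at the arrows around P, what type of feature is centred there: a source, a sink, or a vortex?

At P (1.6, 1.8) the arrows converge inward. Divergence about -3, curl ≈0 — negative divergence with near-zero curl is a sink.

sink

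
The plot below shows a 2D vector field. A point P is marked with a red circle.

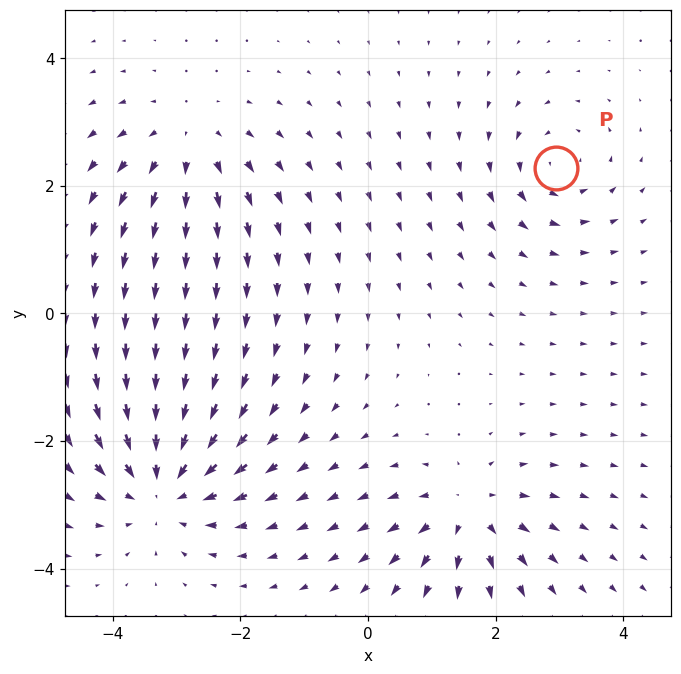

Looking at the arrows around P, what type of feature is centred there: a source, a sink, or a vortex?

vortex

At P (2.9, 2.3) the arrows circulate counterclockwise. Divergence ≈0, curl about +4 — near-zero divergence with nonzero curl is a vortex.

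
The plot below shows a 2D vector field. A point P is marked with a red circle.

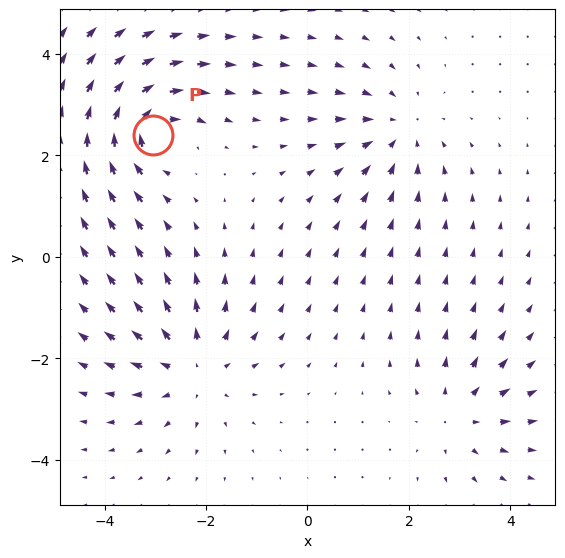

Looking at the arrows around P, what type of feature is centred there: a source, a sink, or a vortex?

vortex

At P (-3.0, 2.4) the arrows circulate clockwise. Divergence ≈0, curl about -5 — near-zero divergence with nonzero curl is a vortex.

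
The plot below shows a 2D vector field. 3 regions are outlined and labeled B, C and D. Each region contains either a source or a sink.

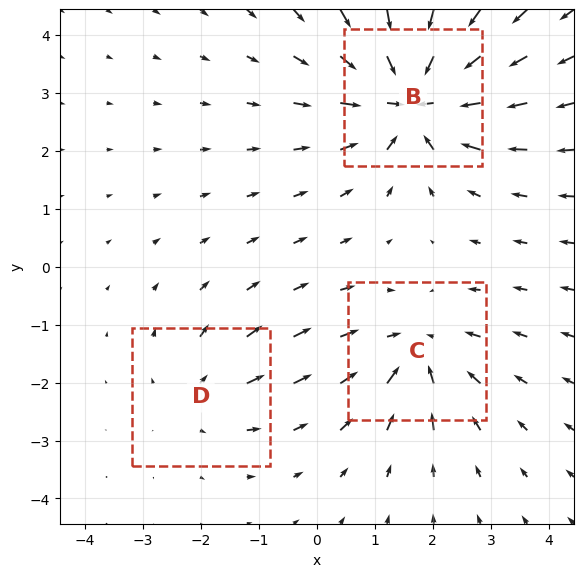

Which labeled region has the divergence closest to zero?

D

Divergence at each region's feature centre — B: about -6, C: about -3, D: about +2. Region D is closest to zero.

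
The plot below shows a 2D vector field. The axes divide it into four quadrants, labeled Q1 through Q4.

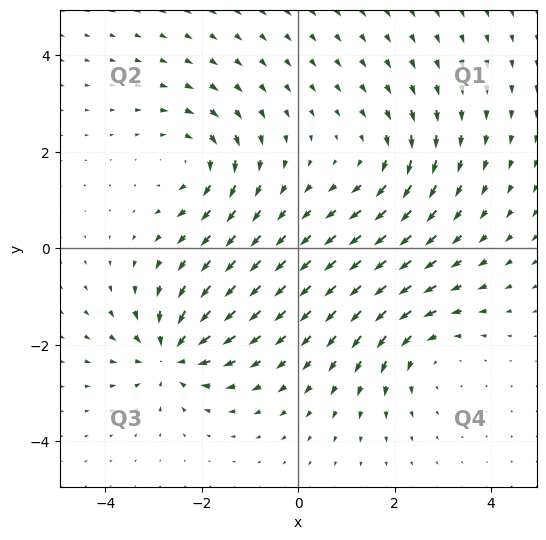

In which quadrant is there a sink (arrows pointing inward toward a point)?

The sink sits at approximately (-2.6, -2.2), which lies in quadrant Q3. The divergence there is about -6, negative as expected for a sink.

Q3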